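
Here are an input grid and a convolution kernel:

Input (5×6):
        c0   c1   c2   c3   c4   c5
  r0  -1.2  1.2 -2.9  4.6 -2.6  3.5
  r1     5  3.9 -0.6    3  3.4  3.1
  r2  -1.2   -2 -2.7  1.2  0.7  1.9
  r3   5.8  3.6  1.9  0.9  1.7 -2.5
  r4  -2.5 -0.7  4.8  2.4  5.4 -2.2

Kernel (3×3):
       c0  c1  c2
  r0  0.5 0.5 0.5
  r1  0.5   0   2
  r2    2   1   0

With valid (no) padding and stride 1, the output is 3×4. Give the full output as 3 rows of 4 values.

-4.55 2.7 1.85 13.55
13.35 13.65 7.65 12.65
-1.95 5.25 15.95 7.55

Output[0,0]: The receptive field on the input at this output position is [-1.2 1.2 -2.9 / 5 3.9 -0.6 / -1.2 -2 -2.7]. Elementwise product with the kernel and sum: -1.2·0.5 + 1.2·0.5 + -2.9·0.5 + 5·0.5 + -0.6·2 + -1.2·2 + -2·1.
Output[0,1]: The receptive field on the input at this output position is [1.2 -2.9 4.6 / 3.9 -0.6 3 / -2 -2.7 1.2]. Elementwise product with the kernel and sum: 1.2·0.5 + -2.9·0.5 + 4.6·0.5 + 3.9·0.5 + 3·2 + -2·2 + -2.7·1.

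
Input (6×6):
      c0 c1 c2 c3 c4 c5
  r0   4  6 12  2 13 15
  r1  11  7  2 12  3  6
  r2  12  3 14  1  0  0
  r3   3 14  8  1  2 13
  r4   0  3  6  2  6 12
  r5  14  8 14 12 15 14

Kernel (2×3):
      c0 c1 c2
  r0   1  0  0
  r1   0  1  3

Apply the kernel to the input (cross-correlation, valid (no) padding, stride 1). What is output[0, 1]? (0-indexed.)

44

The receptive field on the input at this output position is [6 12 2 / 7 2 12]. Elementwise product with the kernel and sum: 6·1 + 2·1 + 12·3.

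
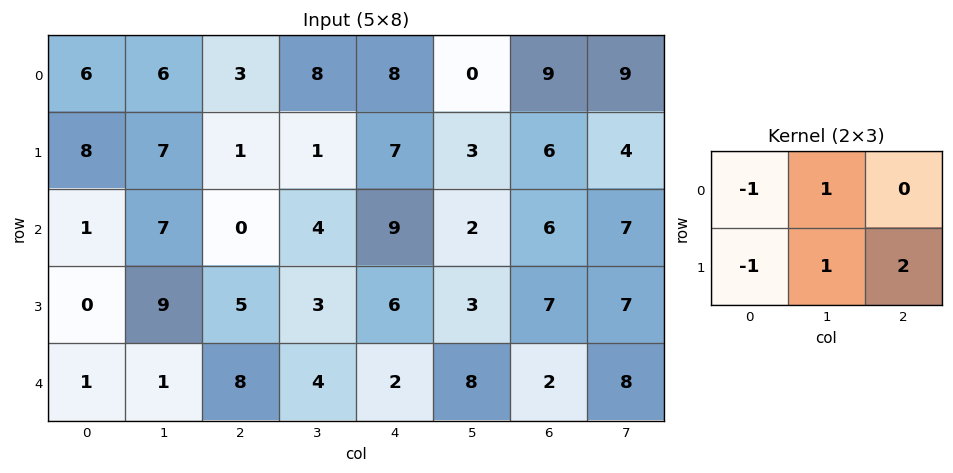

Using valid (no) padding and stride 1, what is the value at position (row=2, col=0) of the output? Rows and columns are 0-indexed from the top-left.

The receptive field on the input at this output position is [1 7 0 / 0 9 5]. Elementwise product with the kernel and sum: 1·-1 + 7·1 + 0·-1 + 9·1 + 5·2.

25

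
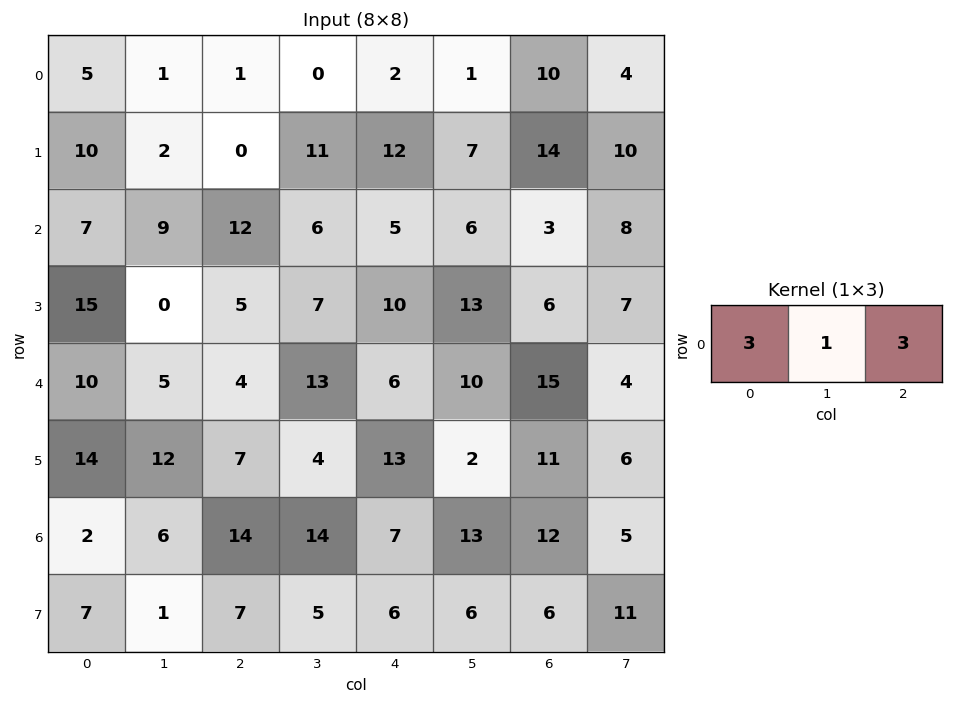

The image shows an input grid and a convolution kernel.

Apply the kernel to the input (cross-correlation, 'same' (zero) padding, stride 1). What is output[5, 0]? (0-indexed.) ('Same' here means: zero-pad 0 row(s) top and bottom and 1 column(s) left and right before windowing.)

50

The receptive field on the zero-padded input at this output position is [0 14 12]. Elementwise product with the kernel and sum: 0·3 + 14·1 + 12·3.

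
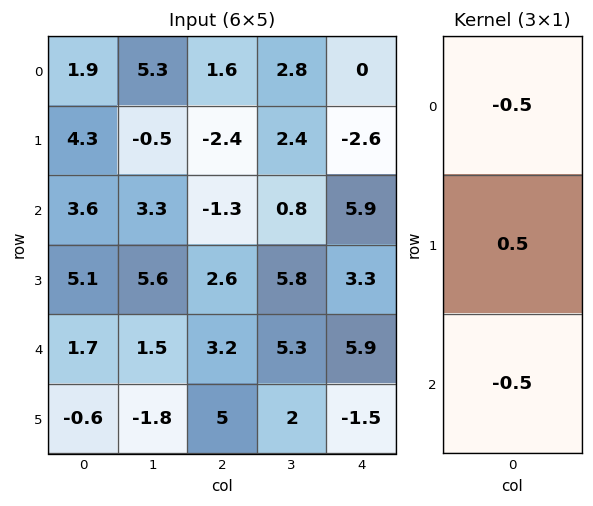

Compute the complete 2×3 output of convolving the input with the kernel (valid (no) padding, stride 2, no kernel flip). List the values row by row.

-0.6 -1.35 -4.25
-0.1 0.35 -4.25

Output[0,0]: The receptive field on the input at this output position is [1.9 / 4.3 / 3.6]. Elementwise product with the kernel and sum: 1.9·-0.5 + 4.3·0.5 + 3.6·-0.5.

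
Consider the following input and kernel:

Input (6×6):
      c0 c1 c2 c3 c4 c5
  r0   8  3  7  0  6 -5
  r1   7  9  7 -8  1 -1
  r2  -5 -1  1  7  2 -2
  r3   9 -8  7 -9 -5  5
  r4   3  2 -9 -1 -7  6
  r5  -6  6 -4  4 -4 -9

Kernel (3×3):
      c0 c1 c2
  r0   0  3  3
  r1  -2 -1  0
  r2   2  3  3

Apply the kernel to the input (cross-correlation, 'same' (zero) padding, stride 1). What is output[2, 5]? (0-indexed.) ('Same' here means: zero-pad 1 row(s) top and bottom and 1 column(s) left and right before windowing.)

0

The receptive field on the zero-padded input at this output position is [1 -1 0 / 2 -2 0 / -5 5 0]. Elementwise product with the kernel and sum: -1·3 + 0·3 + 2·-2 + -2·-1 + -5·2 + 5·3 + 0·3.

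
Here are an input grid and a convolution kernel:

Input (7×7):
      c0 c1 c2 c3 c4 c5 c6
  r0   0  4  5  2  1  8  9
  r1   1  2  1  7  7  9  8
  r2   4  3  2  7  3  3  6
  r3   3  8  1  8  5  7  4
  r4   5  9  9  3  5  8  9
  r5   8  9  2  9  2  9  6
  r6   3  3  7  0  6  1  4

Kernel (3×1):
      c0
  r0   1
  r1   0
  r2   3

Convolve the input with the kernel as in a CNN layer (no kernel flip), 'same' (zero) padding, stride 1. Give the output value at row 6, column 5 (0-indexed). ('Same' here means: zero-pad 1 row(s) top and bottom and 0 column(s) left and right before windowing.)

9

The receptive field on the zero-padded input at this output position is [9 / 1 / 0]. Elementwise product with the kernel and sum: 9·1 + 0·3.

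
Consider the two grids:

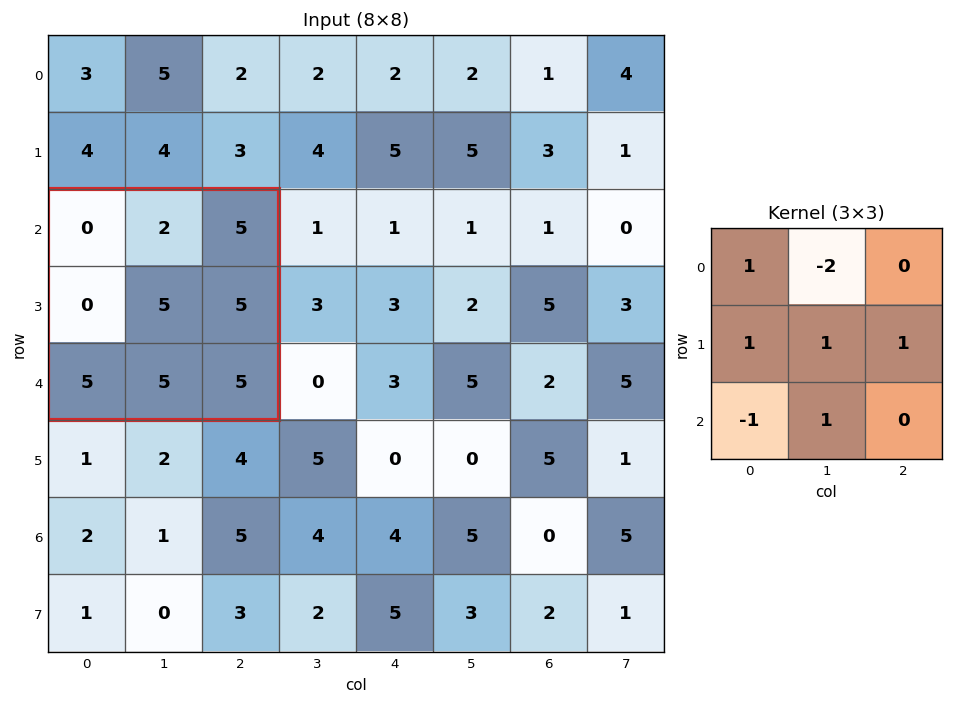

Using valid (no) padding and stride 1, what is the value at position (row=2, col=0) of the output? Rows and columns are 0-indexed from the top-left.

6

The receptive field on the input at this output position is [0 2 5 / 0 5 5 / 5 5 5]. Elementwise product with the kernel and sum: 0·1 + 2·-2 + 0·1 + 5·1 + 5·1 + 5·-1 + 5·1.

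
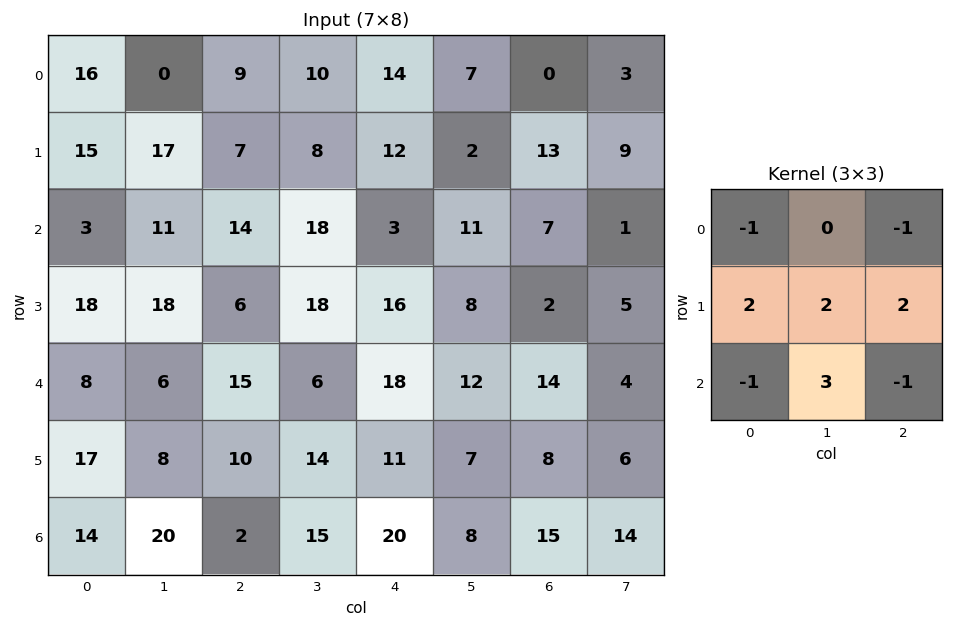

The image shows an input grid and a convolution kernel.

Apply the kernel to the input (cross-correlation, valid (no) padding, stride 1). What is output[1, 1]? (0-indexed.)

43

The receptive field on the input at this output position is [17 7 8 / 11 14 18 / 18 6 18]. Elementwise product with the kernel and sum: 17·-1 + 8·-1 + 11·2 + 14·2 + 18·2 + 18·-1 + 6·3 + 18·-1.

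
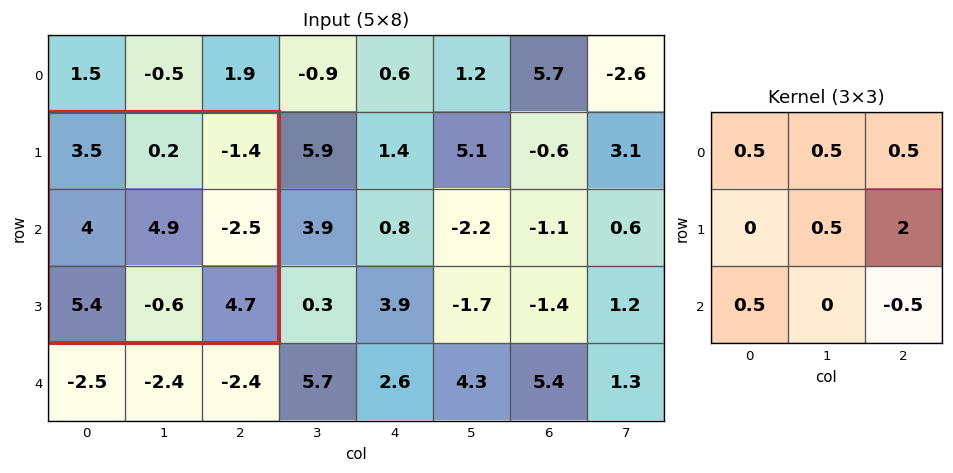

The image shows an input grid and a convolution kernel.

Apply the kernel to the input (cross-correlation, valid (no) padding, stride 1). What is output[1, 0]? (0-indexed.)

-1.05

The receptive field on the input at this output position is [3.5 0.2 -1.4 / 4 4.9 -2.5 / 5.4 -0.6 4.7]. Elementwise product with the kernel and sum: 3.5·0.5 + 0.2·0.5 + -1.4·0.5 + 4.9·0.5 + -2.5·2 + 5.4·0.5 + 4.7·-0.5.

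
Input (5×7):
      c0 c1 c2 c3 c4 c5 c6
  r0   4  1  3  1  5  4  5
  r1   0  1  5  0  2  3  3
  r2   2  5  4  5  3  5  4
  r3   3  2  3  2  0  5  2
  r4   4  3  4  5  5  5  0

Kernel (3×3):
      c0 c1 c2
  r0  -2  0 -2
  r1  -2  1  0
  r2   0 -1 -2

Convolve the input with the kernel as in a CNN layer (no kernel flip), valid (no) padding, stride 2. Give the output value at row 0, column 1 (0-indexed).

The receptive field on the input at this output position is [3 1 5 / 5 0 2 / 4 5 3]. Elementwise product with the kernel and sum: 3·-2 + 5·-2 + 5·-2 + 0·1 + 5·-1 + 3·-2.

-37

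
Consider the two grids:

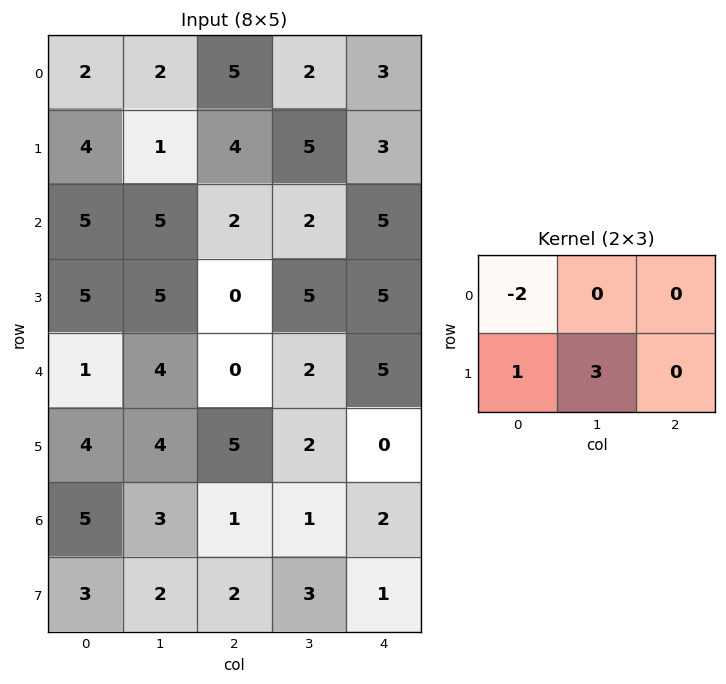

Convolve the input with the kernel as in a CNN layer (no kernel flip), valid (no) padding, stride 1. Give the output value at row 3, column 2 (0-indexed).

6

The receptive field on the input at this output position is [0 5 5 / 0 2 5]. Elementwise product with the kernel and sum: 0·-2 + 0·1 + 2·3.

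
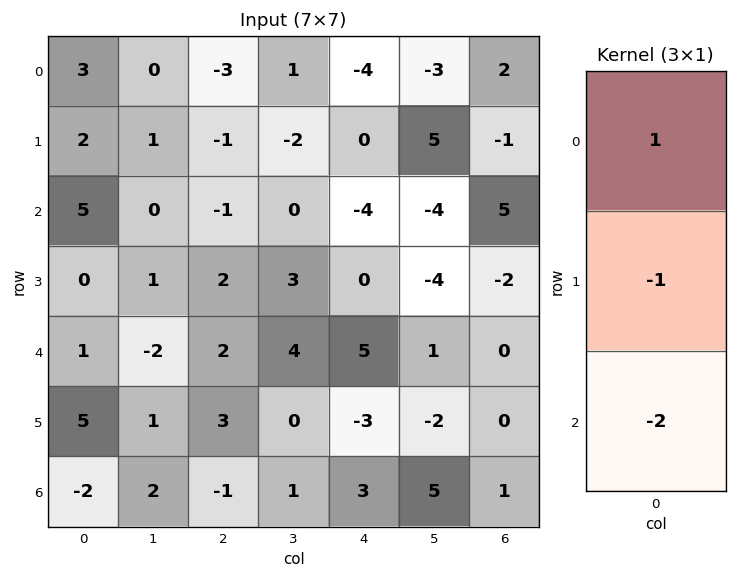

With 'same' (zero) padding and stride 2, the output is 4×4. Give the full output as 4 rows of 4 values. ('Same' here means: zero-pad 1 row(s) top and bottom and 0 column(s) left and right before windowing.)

Output[0,0]: The receptive field on the zero-padded input at this output position is [0 / 3 / 2]. Elementwise product with the kernel and sum: 0·1 + 3·-1 + 2·-2.

-7 5 4 0
-3 -4 4 -2
-11 -6 1 -2
7 4 -6 -1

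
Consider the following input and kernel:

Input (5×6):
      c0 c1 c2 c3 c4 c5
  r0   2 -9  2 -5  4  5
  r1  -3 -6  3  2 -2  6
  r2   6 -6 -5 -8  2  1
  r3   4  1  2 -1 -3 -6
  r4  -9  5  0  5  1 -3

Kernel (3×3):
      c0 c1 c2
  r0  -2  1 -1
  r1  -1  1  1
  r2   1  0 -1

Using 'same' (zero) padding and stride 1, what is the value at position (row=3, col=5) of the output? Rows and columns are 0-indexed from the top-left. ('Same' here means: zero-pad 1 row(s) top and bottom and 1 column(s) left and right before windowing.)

The receptive field on the zero-padded input at this output position is [2 1 0 / -3 -6 0 / 1 -3 0]. Elementwise product with the kernel and sum: 2·-2 + 1·1 + 0·-1 + -3·-1 + -6·1 + 0·1 + 1·1 + 0·-1.

-5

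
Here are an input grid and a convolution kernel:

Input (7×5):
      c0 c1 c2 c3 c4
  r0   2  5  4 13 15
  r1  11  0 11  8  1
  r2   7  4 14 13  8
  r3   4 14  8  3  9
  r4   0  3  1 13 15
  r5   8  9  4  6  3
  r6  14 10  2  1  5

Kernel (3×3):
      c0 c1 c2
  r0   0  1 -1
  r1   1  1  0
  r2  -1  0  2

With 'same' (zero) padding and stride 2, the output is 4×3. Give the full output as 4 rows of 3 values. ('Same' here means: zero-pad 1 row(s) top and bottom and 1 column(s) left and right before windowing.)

2 25 20
46 13 19
8 12 31
13 10 9

Output[0,0]: The receptive field on the zero-padded input at this output position is [0 0 0 / 0 2 5 / 0 11 0]. Elementwise product with the kernel and sum: 0·1 + 0·-1 + 0·1 + 2·1 + 0·-1 + 0·2.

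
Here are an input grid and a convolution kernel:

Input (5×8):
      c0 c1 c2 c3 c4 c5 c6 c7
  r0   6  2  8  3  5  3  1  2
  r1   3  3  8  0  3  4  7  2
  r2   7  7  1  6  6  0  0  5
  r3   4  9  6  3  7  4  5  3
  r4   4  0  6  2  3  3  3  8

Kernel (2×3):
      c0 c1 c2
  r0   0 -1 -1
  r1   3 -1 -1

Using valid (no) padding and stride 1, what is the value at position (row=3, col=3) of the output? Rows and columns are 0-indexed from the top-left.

The receptive field on the input at this output position is [3 7 4 / 2 3 3]. Elementwise product with the kernel and sum: 7·-1 + 4·-1 + 2·3 + 3·-1 + 3·-1.

-11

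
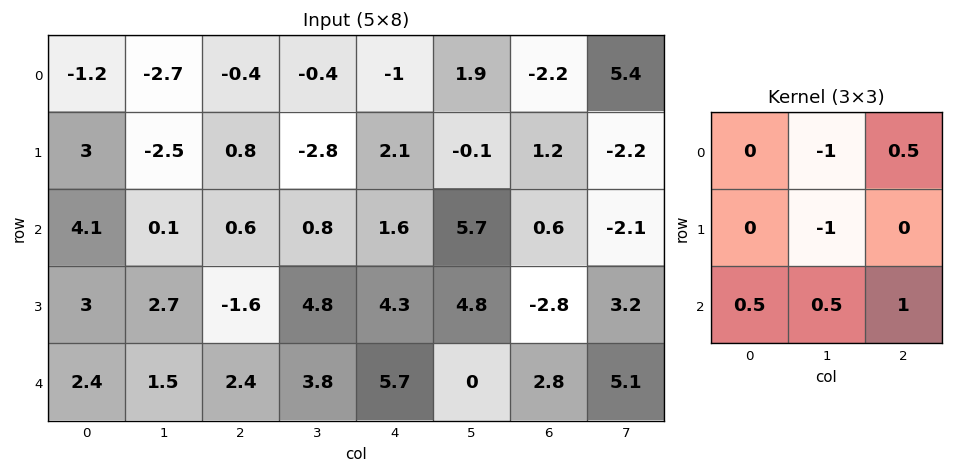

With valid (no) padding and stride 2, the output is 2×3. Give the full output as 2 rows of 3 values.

Output[0,0]: The receptive field on the input at this output position is [-1.2 -2.7 -0.4 / 3 -2.5 0.8 / 4.1 0.1 0.6]. Elementwise product with the kernel and sum: -2.7·-1 + -0.4·0.5 + -2.5·-1 + 4.1·0.5 + 0.1·0.5 + 0.6·1.

7.7 5 1.35
1.85 4 -4.55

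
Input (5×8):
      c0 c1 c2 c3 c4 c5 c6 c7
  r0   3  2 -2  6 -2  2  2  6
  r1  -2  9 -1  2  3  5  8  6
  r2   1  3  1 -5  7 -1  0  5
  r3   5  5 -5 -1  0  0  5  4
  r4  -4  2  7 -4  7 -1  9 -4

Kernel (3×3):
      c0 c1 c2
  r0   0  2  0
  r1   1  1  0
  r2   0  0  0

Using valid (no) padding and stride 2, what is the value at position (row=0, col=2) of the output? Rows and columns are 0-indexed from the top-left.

12

The receptive field on the input at this output position is [-2 2 2 / 3 5 8 / 7 -1 0]. Elementwise product with the kernel and sum: 2·2 + 3·1 + 5·1.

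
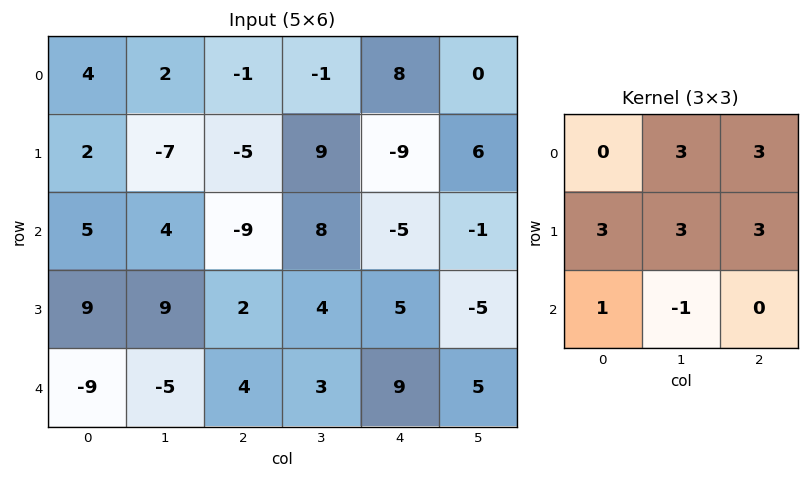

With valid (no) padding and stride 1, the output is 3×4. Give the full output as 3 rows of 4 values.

-26 -2 -11 55
-36 28 -20 -4
41 33 43 -12

Output[0,0]: The receptive field on the input at this output position is [4 2 -1 / 2 -7 -5 / 5 4 -9]. Elementwise product with the kernel and sum: 2·3 + -1·3 + 2·3 + -7·3 + -5·3 + 5·1 + 4·-1.
Output[0,1]: The receptive field on the input at this output position is [2 -1 -1 / -7 -5 9 / 4 -9 8]. Elementwise product with the kernel and sum: -1·3 + -1·3 + -7·3 + -5·3 + 9·3 + 4·1 + -9·-1.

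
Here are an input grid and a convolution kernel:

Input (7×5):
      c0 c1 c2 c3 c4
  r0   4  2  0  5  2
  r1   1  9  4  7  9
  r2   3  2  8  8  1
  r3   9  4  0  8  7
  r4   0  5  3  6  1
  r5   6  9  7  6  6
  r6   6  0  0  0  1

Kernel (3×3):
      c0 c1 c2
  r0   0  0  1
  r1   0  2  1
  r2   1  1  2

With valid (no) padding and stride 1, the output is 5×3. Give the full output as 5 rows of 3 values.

43 46 43
29 51 48
27 36 35
42 48 45
34 26 21

Output[0,0]: The receptive field on the input at this output position is [4 2 0 / 1 9 4 / 3 2 8]. Elementwise product with the kernel and sum: 0·1 + 9·2 + 4·1 + 3·1 + 2·1 + 8·2.
Output[0,1]: The receptive field on the input at this output position is [2 0 5 / 9 4 7 / 2 8 8]. Elementwise product with the kernel and sum: 5·1 + 4·2 + 7·1 + 2·1 + 8·1 + 8·2.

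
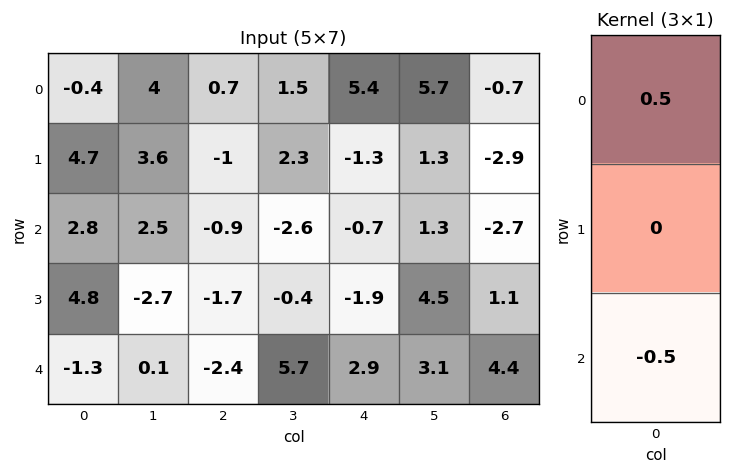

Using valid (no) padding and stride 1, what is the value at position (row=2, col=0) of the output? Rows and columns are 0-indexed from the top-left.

The receptive field on the input at this output position is [2.8 / 4.8 / -1.3]. Elementwise product with the kernel and sum: 2.8·0.5 + -1.3·-0.5.

2.05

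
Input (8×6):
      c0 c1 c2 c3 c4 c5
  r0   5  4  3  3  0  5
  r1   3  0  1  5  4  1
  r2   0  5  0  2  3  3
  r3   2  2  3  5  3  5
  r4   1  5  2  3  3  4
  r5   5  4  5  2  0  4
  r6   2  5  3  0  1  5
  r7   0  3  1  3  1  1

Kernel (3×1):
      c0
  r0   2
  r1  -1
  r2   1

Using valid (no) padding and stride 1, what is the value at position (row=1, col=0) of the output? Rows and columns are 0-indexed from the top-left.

8

The receptive field on the input at this output position is [3 / 0 / 2]. Elementwise product with the kernel and sum: 3·2 + 0·-1 + 2·1.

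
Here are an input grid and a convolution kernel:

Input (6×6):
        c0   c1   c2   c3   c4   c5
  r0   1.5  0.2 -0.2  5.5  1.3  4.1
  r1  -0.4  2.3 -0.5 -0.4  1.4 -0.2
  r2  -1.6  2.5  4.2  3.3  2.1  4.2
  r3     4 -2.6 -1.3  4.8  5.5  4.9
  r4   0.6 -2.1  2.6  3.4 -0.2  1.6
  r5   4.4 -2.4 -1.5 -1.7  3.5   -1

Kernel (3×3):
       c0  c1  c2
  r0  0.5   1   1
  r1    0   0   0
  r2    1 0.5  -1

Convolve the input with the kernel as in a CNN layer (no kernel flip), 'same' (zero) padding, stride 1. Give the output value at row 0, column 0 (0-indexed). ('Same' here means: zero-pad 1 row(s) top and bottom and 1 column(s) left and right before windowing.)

The receptive field on the zero-padded input at this output position is [0 0 0 / 0 1.5 0.2 / 0 -0.4 2.3]. Elementwise product with the kernel and sum: 0·0.5 + 0·1 + 0·1 + 0·1 + -0.4·0.5 + 2.3·-1.

-2.5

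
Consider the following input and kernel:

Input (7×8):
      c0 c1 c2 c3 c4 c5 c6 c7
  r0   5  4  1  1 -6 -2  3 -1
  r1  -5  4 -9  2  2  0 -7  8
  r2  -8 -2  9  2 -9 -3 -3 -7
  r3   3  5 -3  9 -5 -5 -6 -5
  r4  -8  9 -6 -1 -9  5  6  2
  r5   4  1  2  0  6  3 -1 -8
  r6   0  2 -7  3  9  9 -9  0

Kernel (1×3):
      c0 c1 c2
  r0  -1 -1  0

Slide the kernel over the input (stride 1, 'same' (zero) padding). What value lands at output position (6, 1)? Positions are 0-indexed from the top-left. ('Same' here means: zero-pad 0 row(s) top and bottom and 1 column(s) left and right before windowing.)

-2

The receptive field on the zero-padded input at this output position is [0 2 -7]. Elementwise product with the kernel and sum: 0·-1 + 2·-1.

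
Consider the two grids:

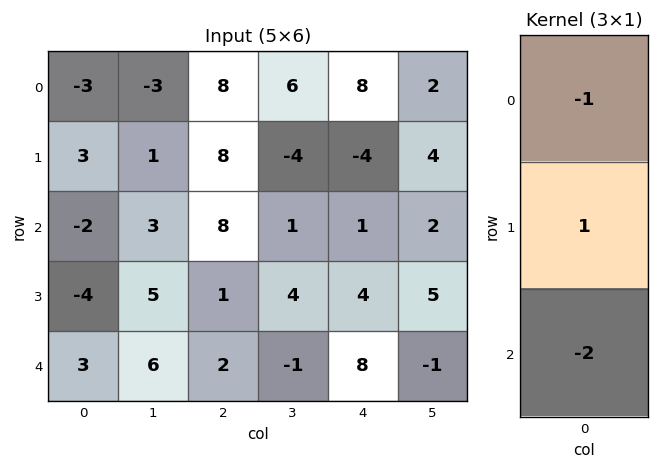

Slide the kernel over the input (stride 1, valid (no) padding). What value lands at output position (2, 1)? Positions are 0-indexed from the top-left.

-10

The receptive field on the input at this output position is [3 / 5 / 6]. Elementwise product with the kernel and sum: 3·-1 + 5·1 + 6·-2.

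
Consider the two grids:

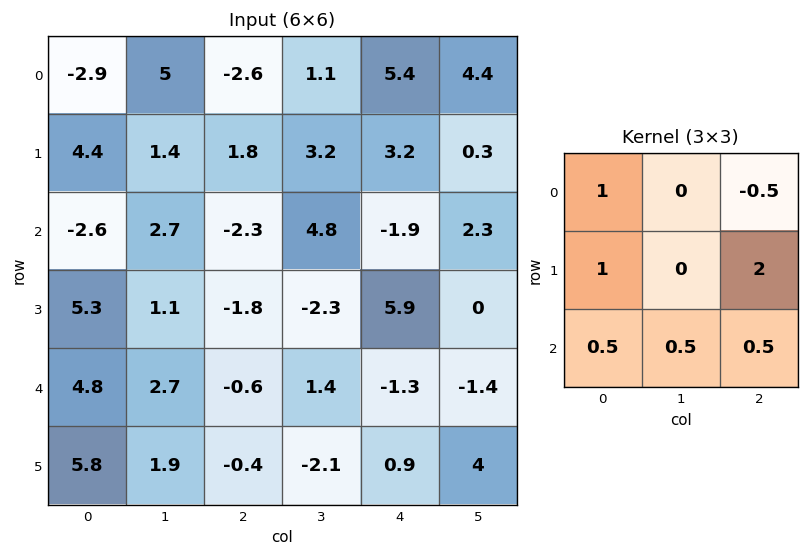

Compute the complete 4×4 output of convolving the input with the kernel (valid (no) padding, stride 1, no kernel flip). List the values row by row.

Output[0,0]: The receptive field on the input at this output position is [-2.9 5 -2.6 / 4.4 1.4 1.8 / -2.6 2.7 -2.3]. Elementwise product with the kernel and sum: -2.9·1 + -2.6·-0.5 + 4.4·1 + 1.8·2 + -2.6·0.5 + 2.7·0.5 + -2.3·0.5.
Output[0,1]: The receptive field on the input at this output position is [5 -2.6 1.1 / 1.4 1.8 3.2 / 2.7 -2.3 4.8]. Elementwise product with the kernel and sum: 5·1 + 1.1·-0.5 + 1.4·1 + 3.2·2 + 2.7·0.5 + -2.3·0.5 + 4.8·0.5.

5.3 14.85 3.2 5.3
-1.4 10.6 -5 14.25
3.7 -1.45 8.4 0.7
13.45 7.45 -8.75 -2.3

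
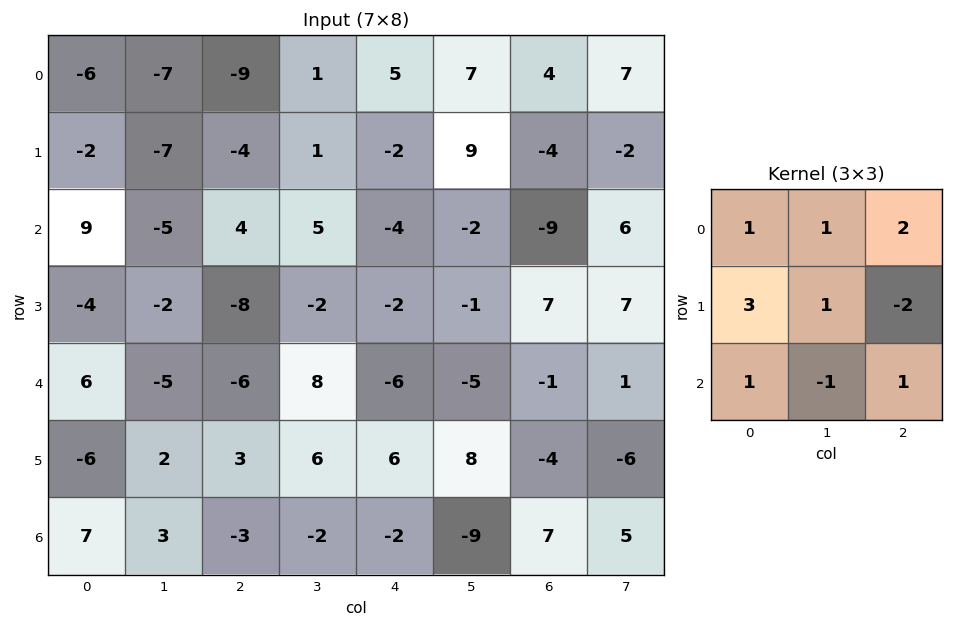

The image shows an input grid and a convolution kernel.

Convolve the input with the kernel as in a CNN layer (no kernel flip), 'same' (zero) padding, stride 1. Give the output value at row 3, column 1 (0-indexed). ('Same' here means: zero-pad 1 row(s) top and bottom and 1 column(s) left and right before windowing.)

The receptive field on the zero-padded input at this output position is [9 -5 4 / -4 -2 -8 / 6 -5 -6]. Elementwise product with the kernel and sum: 9·1 + -5·1 + 4·2 + -4·3 + -2·1 + -8·-2 + 6·1 + -5·-1 + -6·1.

19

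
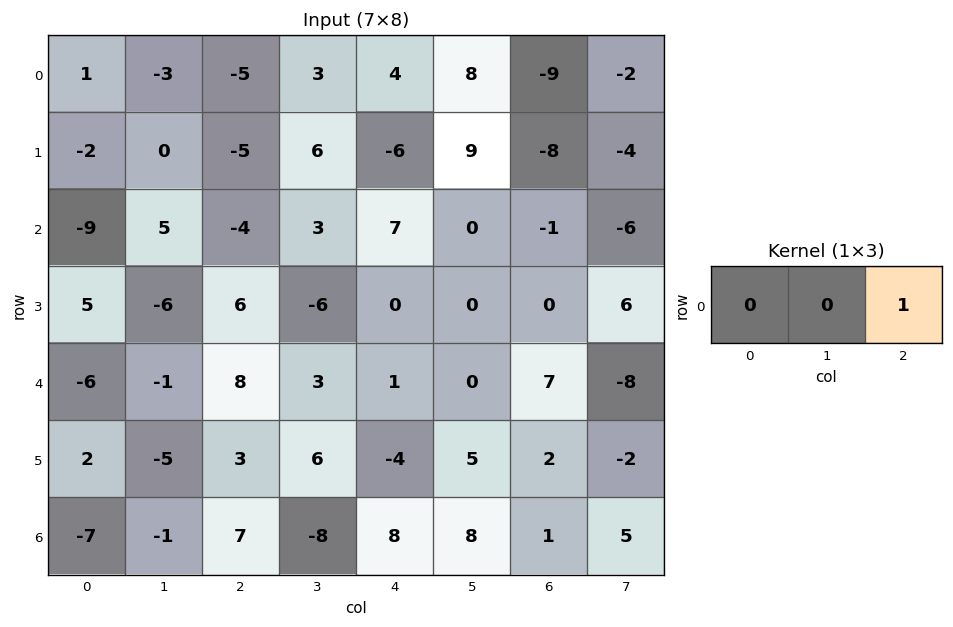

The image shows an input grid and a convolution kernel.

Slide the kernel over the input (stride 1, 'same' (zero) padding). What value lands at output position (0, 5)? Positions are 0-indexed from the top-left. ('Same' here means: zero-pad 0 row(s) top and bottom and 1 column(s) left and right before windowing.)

The receptive field on the zero-padded input at this output position is [4 8 -9]. Elementwise product with the kernel and sum: -9·1.

-9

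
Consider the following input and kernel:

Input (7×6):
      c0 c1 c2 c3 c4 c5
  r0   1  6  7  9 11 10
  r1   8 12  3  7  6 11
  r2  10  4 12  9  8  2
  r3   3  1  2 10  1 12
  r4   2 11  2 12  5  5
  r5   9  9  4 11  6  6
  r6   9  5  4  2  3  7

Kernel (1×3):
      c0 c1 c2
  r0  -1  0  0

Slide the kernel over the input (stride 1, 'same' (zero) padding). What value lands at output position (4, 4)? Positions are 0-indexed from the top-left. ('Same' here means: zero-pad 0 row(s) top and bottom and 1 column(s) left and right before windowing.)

-12

The receptive field on the zero-padded input at this output position is [12 5 5]. Elementwise product with the kernel and sum: 12·-1.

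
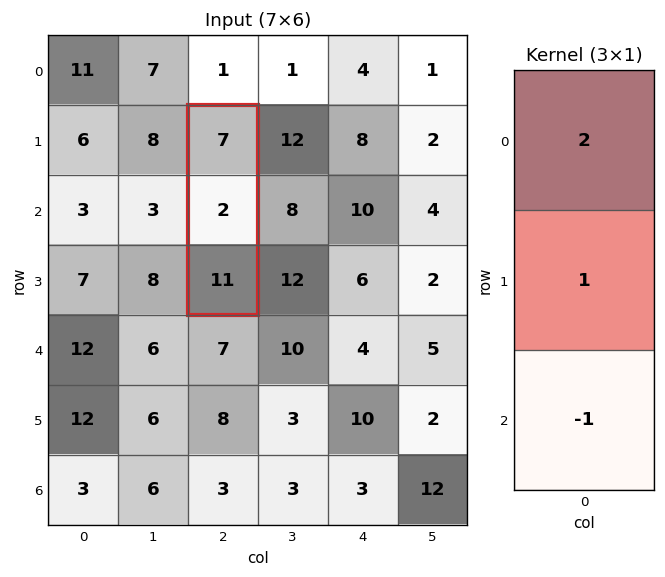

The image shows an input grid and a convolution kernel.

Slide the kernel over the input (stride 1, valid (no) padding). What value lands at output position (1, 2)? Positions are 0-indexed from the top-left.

The receptive field on the input at this output position is [7 / 2 / 11]. Elementwise product with the kernel and sum: 7·2 + 2·1 + 11·-1.

5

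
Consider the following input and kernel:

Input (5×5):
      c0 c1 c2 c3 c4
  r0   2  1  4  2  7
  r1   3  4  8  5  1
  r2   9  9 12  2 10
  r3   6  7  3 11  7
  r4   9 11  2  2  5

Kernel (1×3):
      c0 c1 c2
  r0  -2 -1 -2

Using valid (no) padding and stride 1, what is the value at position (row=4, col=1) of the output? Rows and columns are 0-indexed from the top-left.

The receptive field on the input at this output position is [11 2 2]. Elementwise product with the kernel and sum: 11·-2 + 2·-1 + 2·-2.

-28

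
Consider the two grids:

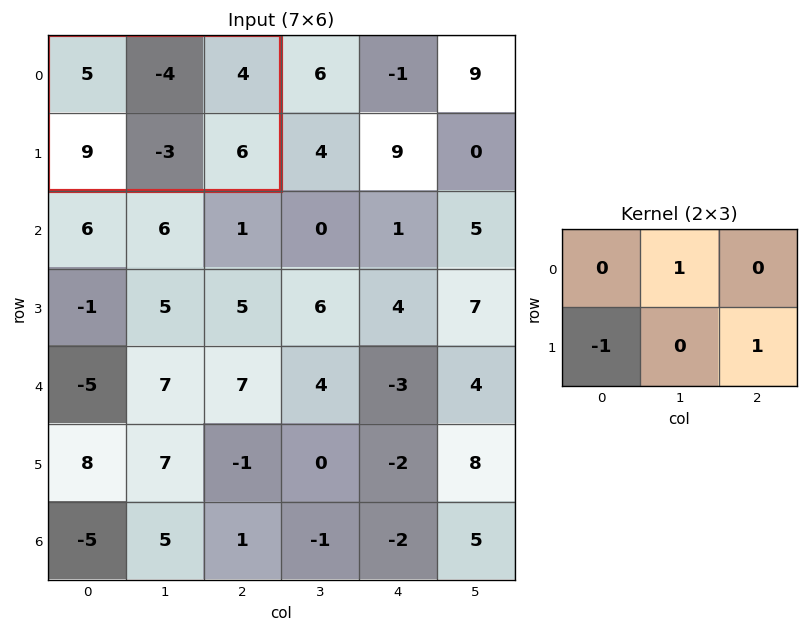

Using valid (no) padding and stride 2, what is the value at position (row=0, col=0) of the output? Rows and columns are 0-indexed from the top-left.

The receptive field on the input at this output position is [5 -4 4 / 9 -3 6]. Elementwise product with the kernel and sum: -4·1 + 9·-1 + 6·1.

-7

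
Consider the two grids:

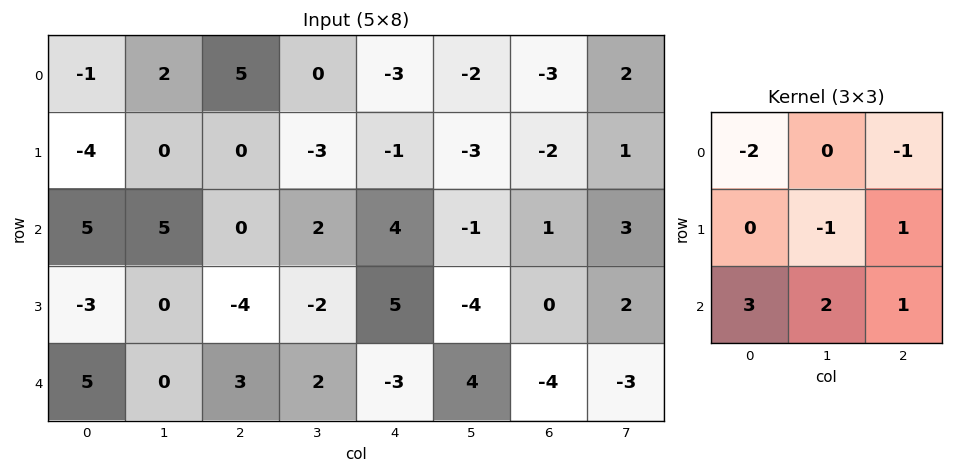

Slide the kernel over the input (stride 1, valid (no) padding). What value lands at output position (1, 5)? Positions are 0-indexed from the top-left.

The receptive field on the input at this output position is [-3 -2 1 / -1 1 3 / -4 0 2]. Elementwise product with the kernel and sum: -3·-2 + 1·-1 + 1·-1 + 3·1 + -4·3 + 0·2 + 2·1.

-3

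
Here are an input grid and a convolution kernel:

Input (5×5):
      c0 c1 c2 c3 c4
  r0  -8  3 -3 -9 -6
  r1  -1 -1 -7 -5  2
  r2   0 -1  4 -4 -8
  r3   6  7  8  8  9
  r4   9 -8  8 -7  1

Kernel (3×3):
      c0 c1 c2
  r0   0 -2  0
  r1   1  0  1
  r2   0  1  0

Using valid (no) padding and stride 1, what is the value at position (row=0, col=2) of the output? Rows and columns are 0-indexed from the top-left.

The receptive field on the input at this output position is [-3 -9 -6 / -7 -5 2 / 4 -4 -8]. Elementwise product with the kernel and sum: -9·-2 + -7·1 + 2·1 + -4·1.

9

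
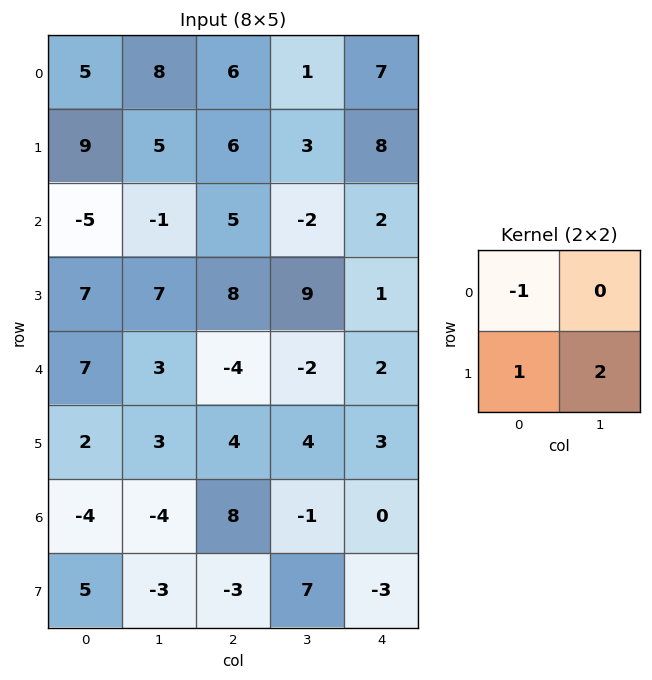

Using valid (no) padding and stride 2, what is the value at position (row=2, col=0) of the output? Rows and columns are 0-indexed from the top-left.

The receptive field on the input at this output position is [7 3 / 2 3]. Elementwise product with the kernel and sum: 7·-1 + 2·1 + 3·2.

1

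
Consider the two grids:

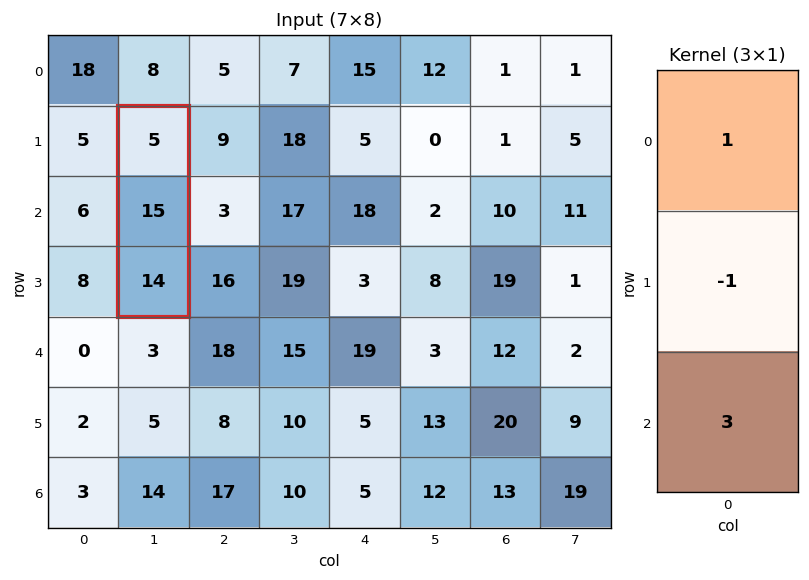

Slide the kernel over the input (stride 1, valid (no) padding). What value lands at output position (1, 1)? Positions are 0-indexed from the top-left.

32

The receptive field on the input at this output position is [5 / 15 / 14]. Elementwise product with the kernel and sum: 5·1 + 15·-1 + 14·3.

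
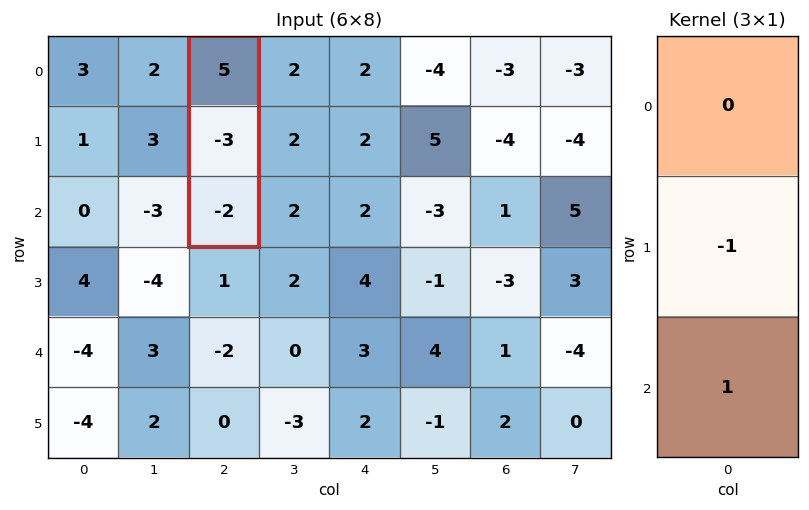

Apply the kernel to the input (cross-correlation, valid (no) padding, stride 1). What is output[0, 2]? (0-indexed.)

1

The receptive field on the input at this output position is [5 / -3 / -2]. Elementwise product with the kernel and sum: -3·-1 + -2·1.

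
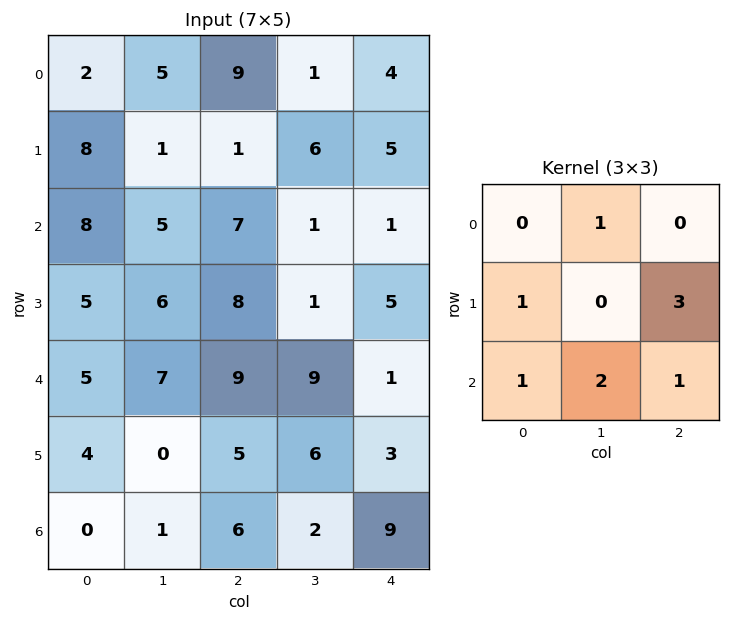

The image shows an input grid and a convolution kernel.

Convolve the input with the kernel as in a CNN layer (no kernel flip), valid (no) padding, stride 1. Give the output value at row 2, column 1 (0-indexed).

The receptive field on the input at this output position is [5 7 1 / 6 8 1 / 7 9 9]. Elementwise product with the kernel and sum: 7·1 + 6·1 + 1·3 + 7·1 + 9·2 + 9·1.

50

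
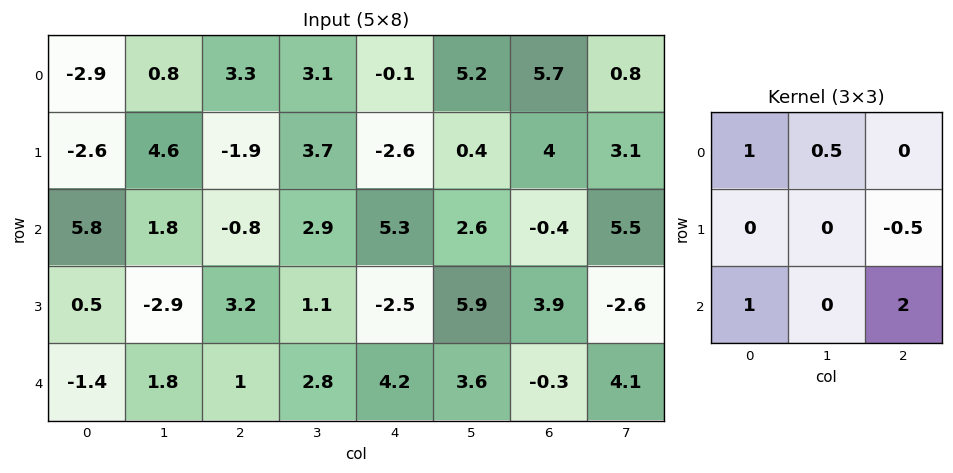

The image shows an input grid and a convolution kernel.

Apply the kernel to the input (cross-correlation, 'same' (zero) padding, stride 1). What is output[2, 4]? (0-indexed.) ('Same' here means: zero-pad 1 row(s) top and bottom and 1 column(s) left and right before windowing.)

14

The receptive field on the zero-padded input at this output position is [3.7 -2.6 0.4 / 2.9 5.3 2.6 / 1.1 -2.5 5.9]. Elementwise product with the kernel and sum: 3.7·1 + -2.6·0.5 + 2.6·-0.5 + 1.1·1 + 5.9·2.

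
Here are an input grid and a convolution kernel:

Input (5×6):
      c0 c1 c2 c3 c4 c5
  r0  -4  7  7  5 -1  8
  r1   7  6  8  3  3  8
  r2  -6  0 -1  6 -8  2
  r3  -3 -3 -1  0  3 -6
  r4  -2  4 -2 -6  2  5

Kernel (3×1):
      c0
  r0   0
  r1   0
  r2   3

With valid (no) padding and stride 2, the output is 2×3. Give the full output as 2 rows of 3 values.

Output[0,0]: The receptive field on the input at this output position is [-4 / 7 / -6]. Elementwise product with the kernel and sum: -6·3.

-18 -3 -24
-6 -6 6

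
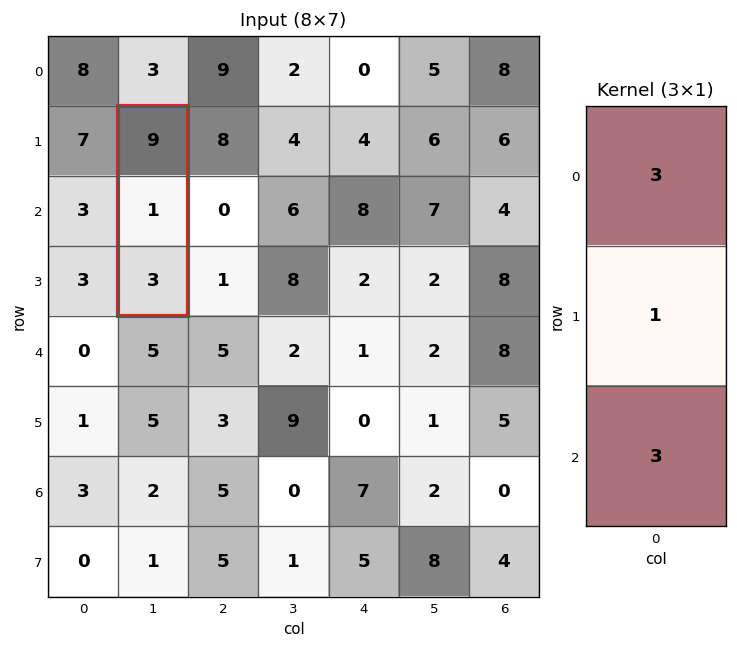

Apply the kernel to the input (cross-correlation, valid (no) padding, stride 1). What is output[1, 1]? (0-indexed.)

The receptive field on the input at this output position is [9 / 1 / 3]. Elementwise product with the kernel and sum: 9·3 + 1·1 + 3·3.

37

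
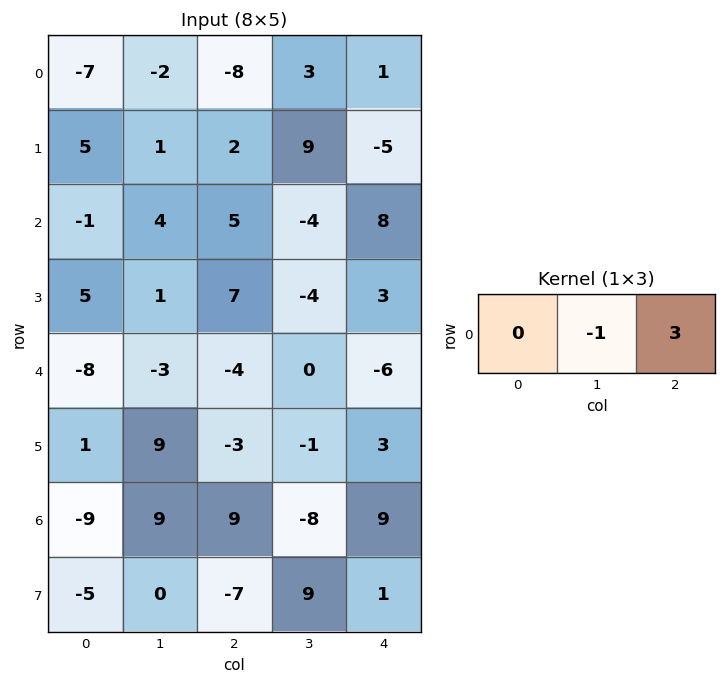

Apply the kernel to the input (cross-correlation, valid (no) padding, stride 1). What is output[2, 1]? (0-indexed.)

The receptive field on the input at this output position is [4 5 -4]. Elementwise product with the kernel and sum: 5·-1 + -4·3.

-17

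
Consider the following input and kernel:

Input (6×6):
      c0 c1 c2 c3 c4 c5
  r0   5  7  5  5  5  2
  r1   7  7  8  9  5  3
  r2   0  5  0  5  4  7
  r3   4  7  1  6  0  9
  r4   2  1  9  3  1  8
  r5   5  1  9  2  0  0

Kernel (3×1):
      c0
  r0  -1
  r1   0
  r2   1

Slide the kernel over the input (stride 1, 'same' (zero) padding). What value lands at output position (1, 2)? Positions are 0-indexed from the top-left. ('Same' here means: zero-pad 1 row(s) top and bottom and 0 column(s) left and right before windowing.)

-5

The receptive field on the zero-padded input at this output position is [5 / 8 / 0]. Elementwise product with the kernel and sum: 5·-1 + 0·1.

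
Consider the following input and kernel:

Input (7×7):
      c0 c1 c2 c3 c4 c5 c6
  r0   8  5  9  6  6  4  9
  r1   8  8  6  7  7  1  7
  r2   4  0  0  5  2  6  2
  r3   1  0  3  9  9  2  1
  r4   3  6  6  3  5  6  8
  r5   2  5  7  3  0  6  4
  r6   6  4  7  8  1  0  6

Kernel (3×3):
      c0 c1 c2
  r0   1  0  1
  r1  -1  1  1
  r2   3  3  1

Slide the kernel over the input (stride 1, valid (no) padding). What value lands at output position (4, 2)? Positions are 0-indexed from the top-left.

53

The receptive field on the input at this output position is [6 3 5 / 7 3 0 / 7 8 1]. Elementwise product with the kernel and sum: 6·1 + 5·1 + 7·-1 + 3·1 + 0·1 + 7·3 + 8·3 + 1·1.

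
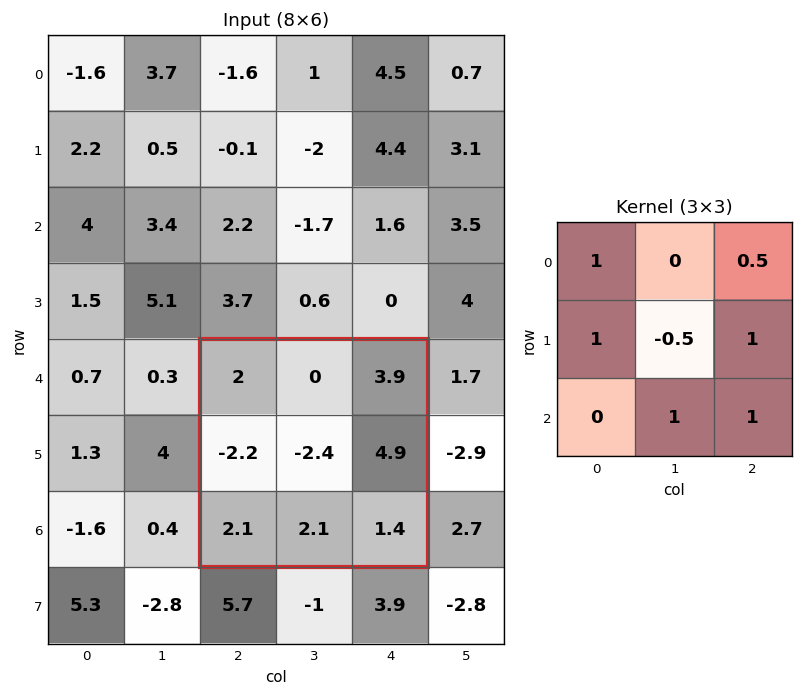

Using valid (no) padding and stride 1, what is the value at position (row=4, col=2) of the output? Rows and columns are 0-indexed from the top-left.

11.35

The receptive field on the input at this output position is [2 0 3.9 / -2.2 -2.4 4.9 / 2.1 2.1 1.4]. Elementwise product with the kernel and sum: 2·1 + 3.9·0.5 + -2.2·1 + -2.4·-0.5 + 4.9·1 + 2.1·1 + 1.4·1.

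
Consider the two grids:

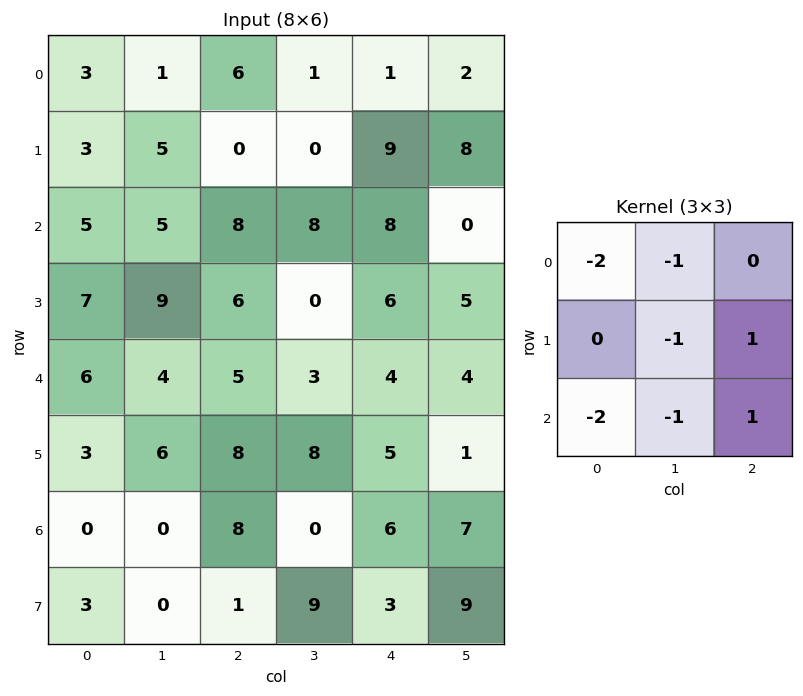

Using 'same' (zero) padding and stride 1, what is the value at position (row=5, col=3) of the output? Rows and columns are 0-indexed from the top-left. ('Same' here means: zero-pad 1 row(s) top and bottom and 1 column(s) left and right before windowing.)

-26

The receptive field on the zero-padded input at this output position is [5 3 4 / 8 8 5 / 8 0 6]. Elementwise product with the kernel and sum: 5·-2 + 3·-1 + 8·-1 + 5·1 + 8·-2 + 0·-1 + 6·1.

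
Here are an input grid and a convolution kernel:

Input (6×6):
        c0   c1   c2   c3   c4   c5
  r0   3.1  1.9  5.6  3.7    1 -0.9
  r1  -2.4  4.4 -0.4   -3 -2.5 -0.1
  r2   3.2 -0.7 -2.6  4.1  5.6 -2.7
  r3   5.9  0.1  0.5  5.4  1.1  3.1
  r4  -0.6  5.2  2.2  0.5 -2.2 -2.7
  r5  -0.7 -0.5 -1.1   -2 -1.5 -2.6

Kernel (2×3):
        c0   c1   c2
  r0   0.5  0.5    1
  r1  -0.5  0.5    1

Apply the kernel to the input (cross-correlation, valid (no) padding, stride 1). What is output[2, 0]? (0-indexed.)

The receptive field on the input at this output position is [3.2 -0.7 -2.6 / 5.9 0.1 0.5]. Elementwise product with the kernel and sum: 3.2·0.5 + -0.7·0.5 + -2.6·1 + 5.9·-0.5 + 0.1·0.5 + 0.5·1.

-3.75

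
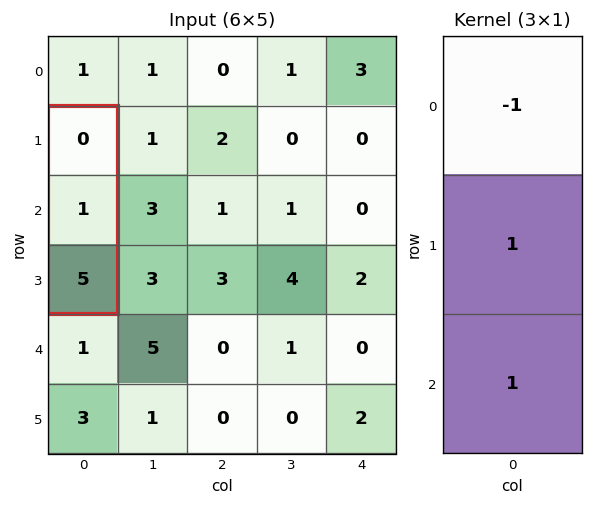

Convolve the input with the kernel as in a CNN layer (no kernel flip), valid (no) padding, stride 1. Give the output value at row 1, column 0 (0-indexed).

6

The receptive field on the input at this output position is [0 / 1 / 5]. Elementwise product with the kernel and sum: 0·-1 + 1·1 + 5·1.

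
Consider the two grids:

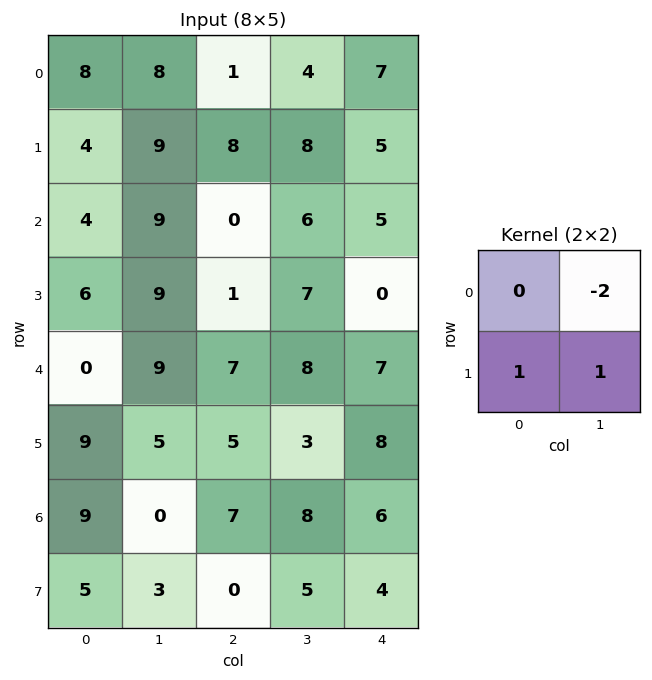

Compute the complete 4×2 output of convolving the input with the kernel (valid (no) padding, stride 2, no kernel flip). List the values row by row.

-3 8
-3 -4
-4 -8
8 -11

Output[0,0]: The receptive field on the input at this output position is [8 8 / 4 9]. Elementwise product with the kernel and sum: 8·-2 + 4·1 + 9·1.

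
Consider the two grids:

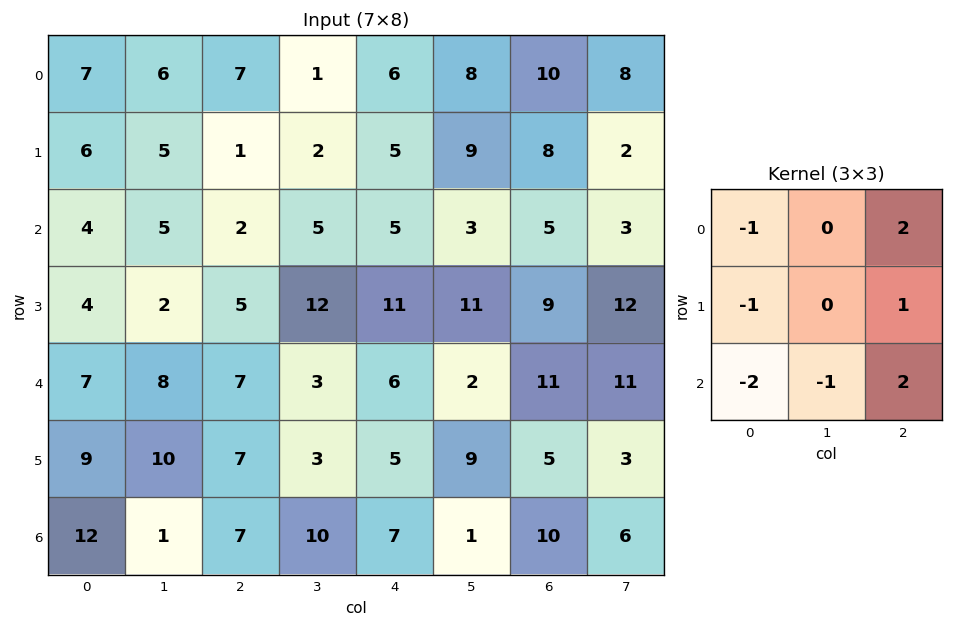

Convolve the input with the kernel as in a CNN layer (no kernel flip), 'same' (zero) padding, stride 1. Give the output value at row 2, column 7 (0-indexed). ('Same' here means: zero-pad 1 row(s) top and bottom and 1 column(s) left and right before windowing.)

The receptive field on the zero-padded input at this output position is [8 2 0 / 5 3 0 / 9 12 0]. Elementwise product with the kernel and sum: 8·-1 + 0·2 + 5·-1 + 0·1 + 9·-2 + 12·-1 + 0·2.

-43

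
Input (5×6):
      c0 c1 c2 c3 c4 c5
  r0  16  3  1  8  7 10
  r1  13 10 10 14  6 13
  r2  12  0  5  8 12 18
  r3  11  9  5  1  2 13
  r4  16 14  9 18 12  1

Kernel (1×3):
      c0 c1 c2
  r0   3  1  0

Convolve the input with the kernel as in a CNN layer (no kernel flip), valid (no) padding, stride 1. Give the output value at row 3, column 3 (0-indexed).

The receptive field on the input at this output position is [1 2 13]. Elementwise product with the kernel and sum: 1·3 + 2·1.

5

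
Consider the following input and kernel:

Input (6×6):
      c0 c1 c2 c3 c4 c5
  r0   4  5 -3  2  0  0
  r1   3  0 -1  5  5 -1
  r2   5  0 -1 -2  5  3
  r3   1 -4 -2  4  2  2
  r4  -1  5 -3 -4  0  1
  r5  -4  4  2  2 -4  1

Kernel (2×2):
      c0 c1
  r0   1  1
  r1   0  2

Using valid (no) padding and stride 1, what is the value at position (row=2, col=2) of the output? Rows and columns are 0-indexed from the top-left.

The receptive field on the input at this output position is [-1 -2 / -2 4]. Elementwise product with the kernel and sum: -1·1 + -2·1 + 4·2.

5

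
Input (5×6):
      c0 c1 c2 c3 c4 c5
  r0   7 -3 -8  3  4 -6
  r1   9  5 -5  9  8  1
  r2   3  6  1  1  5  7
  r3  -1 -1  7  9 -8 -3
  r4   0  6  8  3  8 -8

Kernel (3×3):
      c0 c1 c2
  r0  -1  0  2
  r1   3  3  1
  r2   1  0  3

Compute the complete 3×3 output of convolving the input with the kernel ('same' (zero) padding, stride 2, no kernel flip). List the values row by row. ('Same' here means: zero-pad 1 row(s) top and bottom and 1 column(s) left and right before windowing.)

Output[0,0]: The receptive field on the zero-padded input at this output position is [0 0 0 / 0 7 -3 / 0 9 5]. Elementwise product with the kernel and sum: 0·-1 + 0·2 + 0·3 + 7·3 + -3·1 + 0·1 + 5·3.

33 2 27
22 61 18
4 64 10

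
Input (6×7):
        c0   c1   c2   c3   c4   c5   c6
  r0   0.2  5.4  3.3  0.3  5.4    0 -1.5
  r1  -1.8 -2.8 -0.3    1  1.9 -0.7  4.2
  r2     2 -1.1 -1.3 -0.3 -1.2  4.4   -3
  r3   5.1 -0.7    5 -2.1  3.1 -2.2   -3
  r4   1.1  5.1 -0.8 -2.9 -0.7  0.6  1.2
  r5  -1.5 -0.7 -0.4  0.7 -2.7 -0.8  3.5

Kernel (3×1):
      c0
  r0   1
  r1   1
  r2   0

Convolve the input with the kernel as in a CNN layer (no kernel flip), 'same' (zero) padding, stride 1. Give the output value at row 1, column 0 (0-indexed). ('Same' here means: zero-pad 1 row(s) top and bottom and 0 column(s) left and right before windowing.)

-1.6

The receptive field on the zero-padded input at this output position is [0.2 / -1.8 / 2]. Elementwise product with the kernel and sum: 0.2·1 + -1.8·1.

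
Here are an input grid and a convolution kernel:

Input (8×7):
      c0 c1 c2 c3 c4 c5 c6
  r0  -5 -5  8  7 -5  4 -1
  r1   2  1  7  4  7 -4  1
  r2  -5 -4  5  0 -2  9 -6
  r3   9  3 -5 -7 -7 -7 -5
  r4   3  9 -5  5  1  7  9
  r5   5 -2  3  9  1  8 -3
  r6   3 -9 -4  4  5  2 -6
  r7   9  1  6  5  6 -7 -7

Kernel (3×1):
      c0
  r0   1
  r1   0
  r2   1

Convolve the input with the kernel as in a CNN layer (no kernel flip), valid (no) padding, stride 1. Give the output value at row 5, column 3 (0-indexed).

The receptive field on the input at this output position is [9 / 4 / 5]. Elementwise product with the kernel and sum: 9·1 + 5·1.

14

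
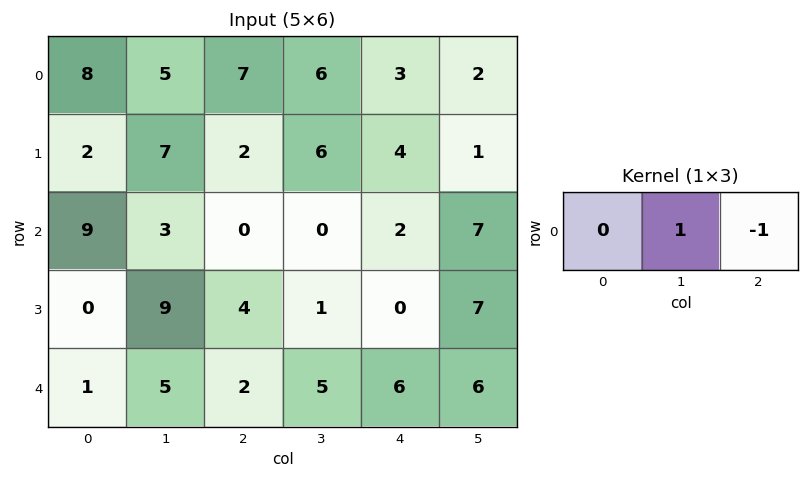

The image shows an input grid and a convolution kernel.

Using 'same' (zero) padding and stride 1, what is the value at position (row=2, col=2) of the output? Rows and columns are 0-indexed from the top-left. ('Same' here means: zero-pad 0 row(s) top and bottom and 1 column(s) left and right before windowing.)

0

The receptive field on the zero-padded input at this output position is [3 0 0]. Elementwise product with the kernel and sum: 0·1 + 0·-1.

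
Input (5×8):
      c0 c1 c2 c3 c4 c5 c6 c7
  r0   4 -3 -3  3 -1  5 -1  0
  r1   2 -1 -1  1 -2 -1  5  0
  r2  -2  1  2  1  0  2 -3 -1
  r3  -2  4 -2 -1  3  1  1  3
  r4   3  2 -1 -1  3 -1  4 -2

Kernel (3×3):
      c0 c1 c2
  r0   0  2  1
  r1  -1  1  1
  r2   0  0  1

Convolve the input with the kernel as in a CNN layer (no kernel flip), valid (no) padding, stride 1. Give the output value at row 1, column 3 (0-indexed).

The receptive field on the input at this output position is [1 -2 -1 / 1 0 2 / -1 3 1]. Elementwise product with the kernel and sum: -2·2 + -1·1 + 1·-1 + 0·1 + 2·1 + 1·1.

-3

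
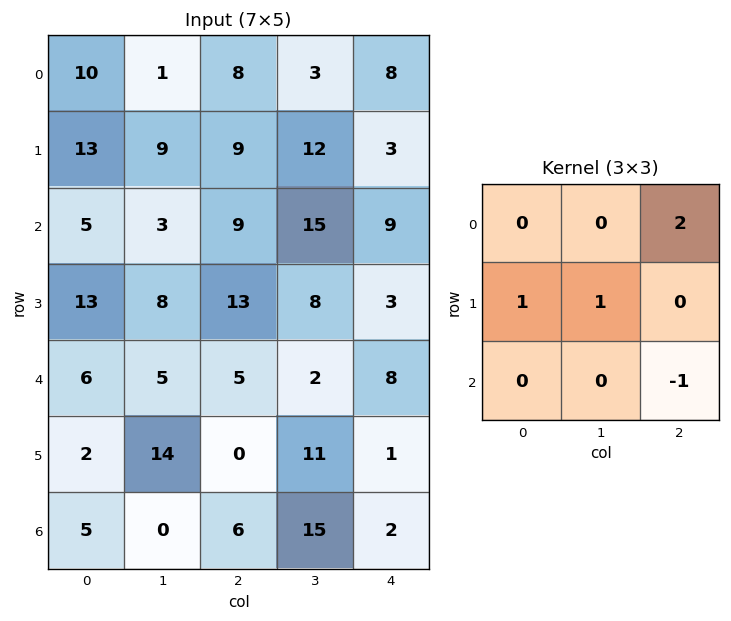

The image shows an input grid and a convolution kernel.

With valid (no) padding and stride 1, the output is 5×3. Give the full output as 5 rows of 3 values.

Output[0,0]: The receptive field on the input at this output position is [10 1 8 / 13 9 9 / 5 3 9]. Elementwise product with the kernel and sum: 8·2 + 13·1 + 9·1 + 9·-1.
Output[0,1]: The receptive field on the input at this output position is [1 8 3 / 9 9 12 / 3 9 15]. Elementwise product with the kernel and sum: 3·2 + 9·1 + 9·1 + 15·-1.

29 9 28
13 28 27
34 49 31
37 15 12
20 3 25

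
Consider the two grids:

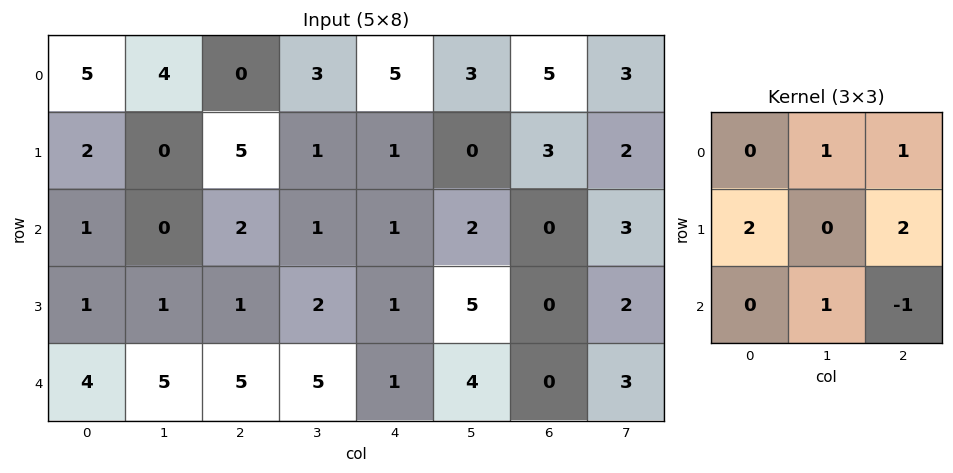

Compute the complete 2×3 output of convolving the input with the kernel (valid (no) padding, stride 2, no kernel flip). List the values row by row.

16 20 18
6 10 8

Output[0,0]: The receptive field on the input at this output position is [5 4 0 / 2 0 5 / 1 0 2]. Elementwise product with the kernel and sum: 4·1 + 0·1 + 2·2 + 5·2 + 0·1 + 2·-1.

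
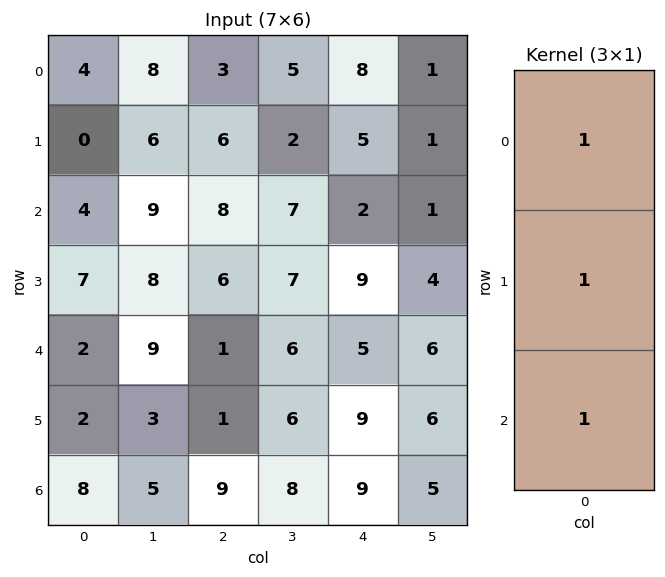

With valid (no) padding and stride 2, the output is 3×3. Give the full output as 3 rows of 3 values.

8 17 15
13 15 16
12 11 23

Output[0,0]: The receptive field on the input at this output position is [4 / 0 / 4]. Elementwise product with the kernel and sum: 4·1 + 0·1 + 4·1.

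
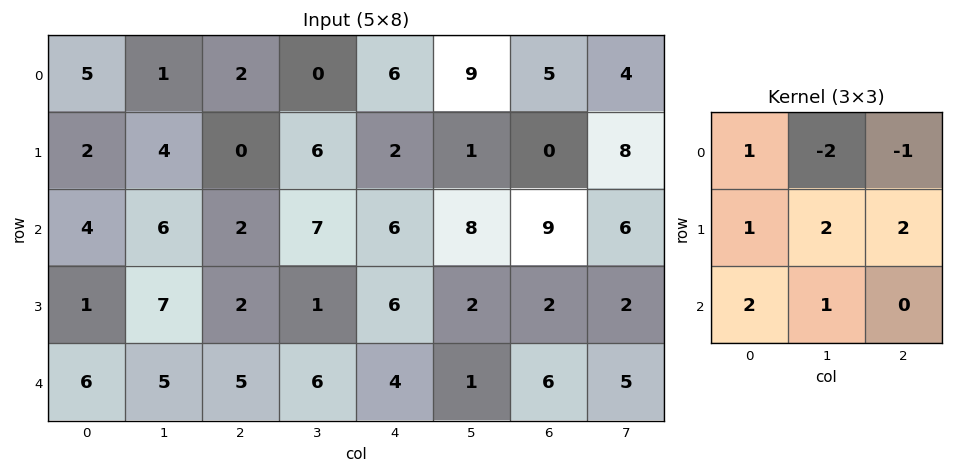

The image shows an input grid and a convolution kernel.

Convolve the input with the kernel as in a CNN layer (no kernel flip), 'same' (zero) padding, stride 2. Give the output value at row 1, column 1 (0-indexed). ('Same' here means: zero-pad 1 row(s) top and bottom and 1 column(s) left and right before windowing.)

38

The receptive field on the zero-padded input at this output position is [4 0 6 / 6 2 7 / 7 2 1]. Elementwise product with the kernel and sum: 4·1 + 0·-2 + 6·-1 + 6·1 + 2·2 + 7·2 + 7·2 + 2·1.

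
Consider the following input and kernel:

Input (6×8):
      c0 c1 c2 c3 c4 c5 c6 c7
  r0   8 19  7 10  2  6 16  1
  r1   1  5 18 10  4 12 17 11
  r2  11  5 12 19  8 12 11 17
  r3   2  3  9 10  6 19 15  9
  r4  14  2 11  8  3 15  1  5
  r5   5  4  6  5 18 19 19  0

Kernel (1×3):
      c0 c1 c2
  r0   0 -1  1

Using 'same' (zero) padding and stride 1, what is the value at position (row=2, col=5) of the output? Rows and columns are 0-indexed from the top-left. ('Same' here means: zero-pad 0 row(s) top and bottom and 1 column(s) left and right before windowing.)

-1

The receptive field on the zero-padded input at this output position is [8 12 11]. Elementwise product with the kernel and sum: 12·-1 + 11·1.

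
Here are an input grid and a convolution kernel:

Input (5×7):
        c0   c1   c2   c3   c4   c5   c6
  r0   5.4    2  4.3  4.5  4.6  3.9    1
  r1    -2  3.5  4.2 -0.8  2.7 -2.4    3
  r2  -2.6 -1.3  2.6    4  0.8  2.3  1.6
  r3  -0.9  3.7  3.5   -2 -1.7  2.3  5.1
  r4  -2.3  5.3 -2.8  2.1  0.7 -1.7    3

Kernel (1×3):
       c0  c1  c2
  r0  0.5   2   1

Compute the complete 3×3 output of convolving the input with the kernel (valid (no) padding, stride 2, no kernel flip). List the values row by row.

11 15.75 11.1
-1.3 10.1 6.6
6.65 3.5 -0.05

Output[0,0]: The receptive field on the input at this output position is [5.4 2 4.3]. Elementwise product with the kernel and sum: 5.4·0.5 + 2·2 + 4.3·1.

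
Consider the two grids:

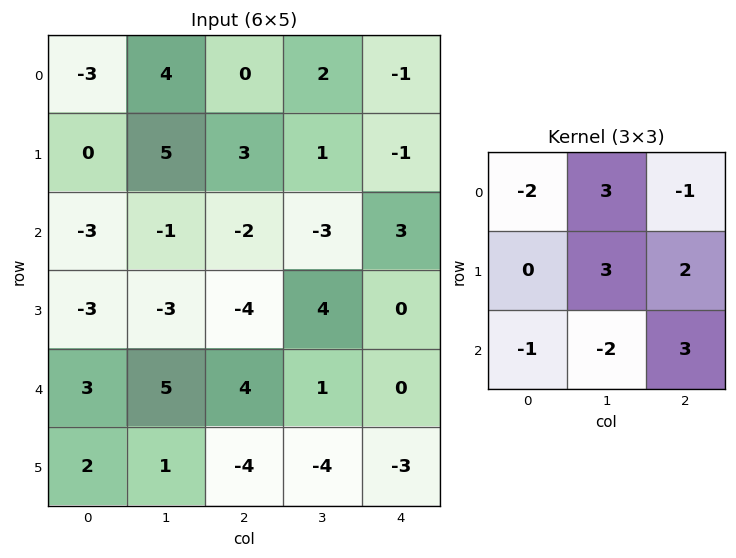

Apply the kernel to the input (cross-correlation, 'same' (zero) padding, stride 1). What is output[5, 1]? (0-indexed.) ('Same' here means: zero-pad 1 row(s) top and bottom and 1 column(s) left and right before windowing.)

The receptive field on the zero-padded input at this output position is [3 5 4 / 2 1 -4 / 0 0 0]. Elementwise product with the kernel and sum: 3·-2 + 5·3 + 4·-1 + 1·3 + -4·2 + 0·-1 + 0·-2 + 0·3.

0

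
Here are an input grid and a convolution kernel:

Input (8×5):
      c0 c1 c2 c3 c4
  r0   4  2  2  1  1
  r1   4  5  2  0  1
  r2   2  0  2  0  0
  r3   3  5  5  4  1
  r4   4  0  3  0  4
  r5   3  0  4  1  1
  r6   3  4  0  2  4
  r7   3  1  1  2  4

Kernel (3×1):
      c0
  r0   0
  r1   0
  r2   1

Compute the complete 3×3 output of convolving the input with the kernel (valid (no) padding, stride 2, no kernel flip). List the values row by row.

Output[0,0]: The receptive field on the input at this output position is [4 / 4 / 2]. Elementwise product with the kernel and sum: 2·1.
Output[0,1]: The receptive field on the input at this output position is [2 / 2 / 2]. Elementwise product with the kernel and sum: 2·1.

2 2 0
4 3 4
3 0 4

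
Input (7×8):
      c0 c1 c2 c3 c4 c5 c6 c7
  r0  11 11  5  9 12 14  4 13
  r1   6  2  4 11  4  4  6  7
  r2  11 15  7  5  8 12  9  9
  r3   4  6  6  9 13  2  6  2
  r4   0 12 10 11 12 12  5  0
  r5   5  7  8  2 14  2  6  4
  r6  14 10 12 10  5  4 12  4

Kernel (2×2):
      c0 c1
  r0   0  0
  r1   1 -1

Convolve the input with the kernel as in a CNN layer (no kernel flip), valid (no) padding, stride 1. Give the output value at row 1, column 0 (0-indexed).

The receptive field on the input at this output position is [6 2 / 11 15]. Elementwise product with the kernel and sum: 11·1 + 15·-1.

-4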